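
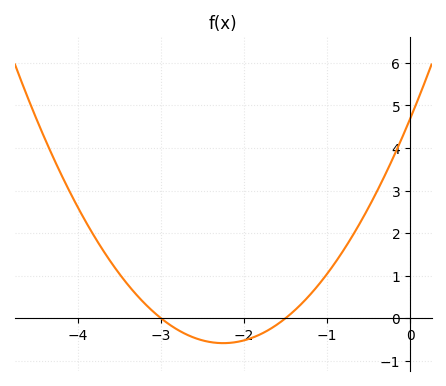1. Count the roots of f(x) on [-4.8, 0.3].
2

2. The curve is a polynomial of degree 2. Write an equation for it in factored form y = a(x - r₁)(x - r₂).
y = 1.04(x + 3)(x + 1.5)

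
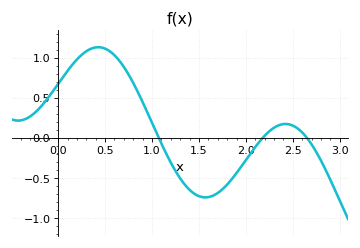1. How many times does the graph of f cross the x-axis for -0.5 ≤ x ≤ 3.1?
3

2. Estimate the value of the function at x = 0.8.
0.7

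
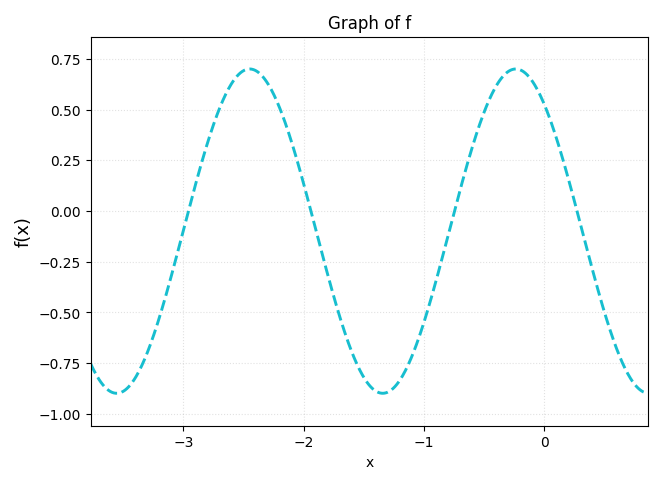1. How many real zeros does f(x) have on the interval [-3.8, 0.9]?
4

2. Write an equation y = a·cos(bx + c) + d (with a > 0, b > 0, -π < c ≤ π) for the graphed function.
y = 0.8cos(2.8x + 0.67) - 0.1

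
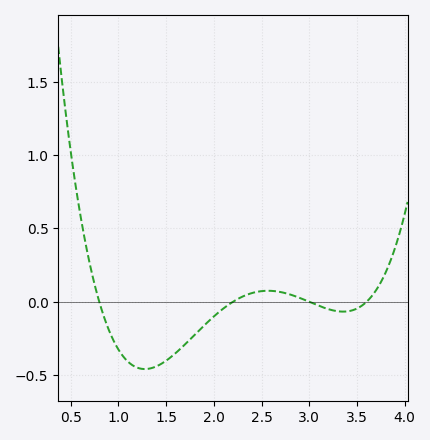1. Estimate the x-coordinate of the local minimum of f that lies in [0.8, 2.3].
1.3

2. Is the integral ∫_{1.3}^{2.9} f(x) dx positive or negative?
negative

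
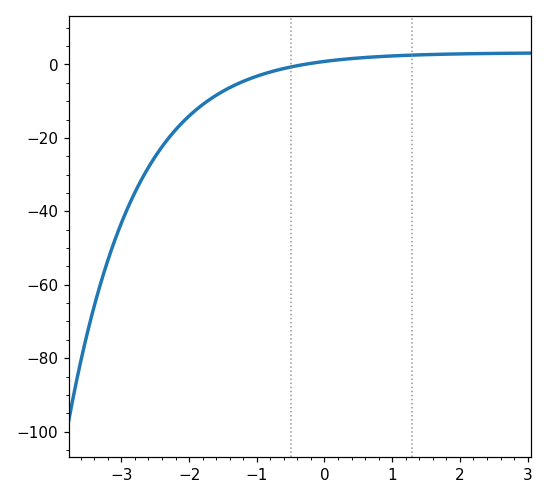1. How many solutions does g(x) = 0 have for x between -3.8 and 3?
1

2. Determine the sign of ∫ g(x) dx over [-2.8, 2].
negative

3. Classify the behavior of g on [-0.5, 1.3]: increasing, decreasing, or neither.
increasing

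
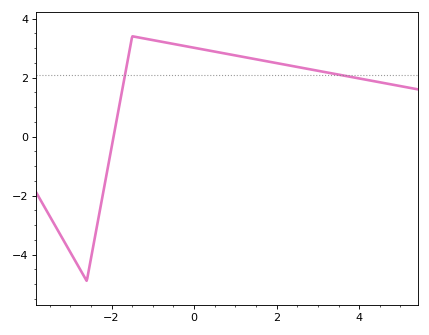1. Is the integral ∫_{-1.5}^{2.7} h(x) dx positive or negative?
positive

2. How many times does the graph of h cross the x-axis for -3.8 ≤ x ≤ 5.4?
1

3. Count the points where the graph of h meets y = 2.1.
2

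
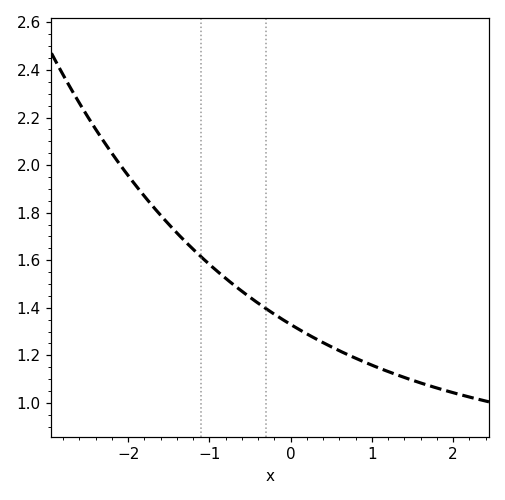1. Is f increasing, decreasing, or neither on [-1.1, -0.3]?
decreasing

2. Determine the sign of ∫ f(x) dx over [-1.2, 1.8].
positive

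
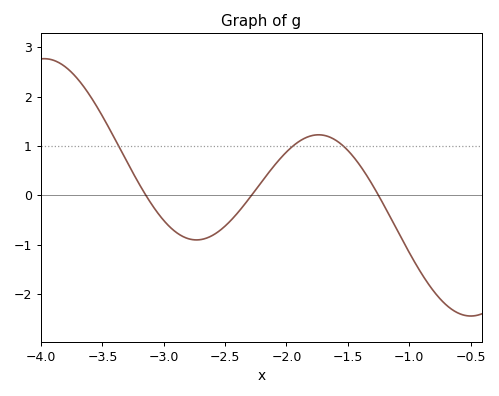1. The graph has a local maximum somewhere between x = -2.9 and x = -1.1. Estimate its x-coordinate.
-1.75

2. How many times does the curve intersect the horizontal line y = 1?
3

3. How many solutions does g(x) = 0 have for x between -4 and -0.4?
3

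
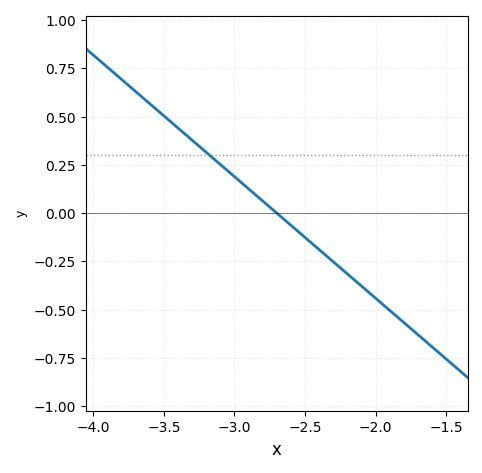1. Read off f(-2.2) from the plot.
-0.32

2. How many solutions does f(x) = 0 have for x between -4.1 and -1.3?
1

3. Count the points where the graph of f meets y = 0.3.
1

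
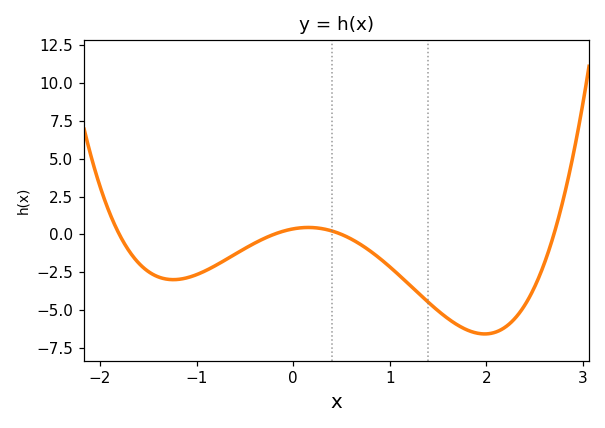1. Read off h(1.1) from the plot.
-2.5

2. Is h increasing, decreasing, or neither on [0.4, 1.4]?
decreasing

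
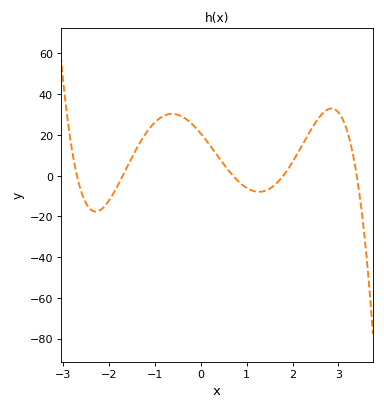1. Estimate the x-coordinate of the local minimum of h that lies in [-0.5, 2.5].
1.27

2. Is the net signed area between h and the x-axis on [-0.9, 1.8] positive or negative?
positive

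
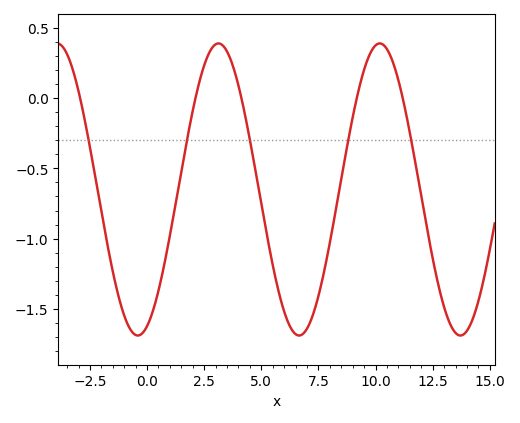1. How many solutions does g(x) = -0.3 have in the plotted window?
5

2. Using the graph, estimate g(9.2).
0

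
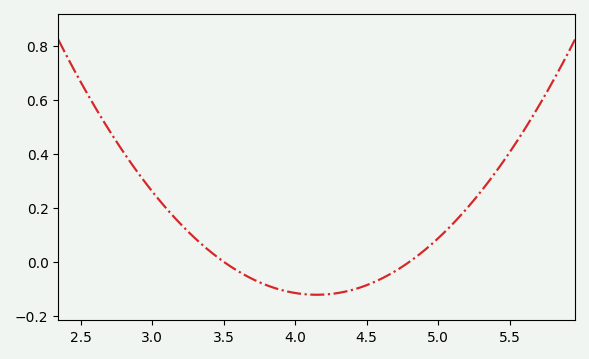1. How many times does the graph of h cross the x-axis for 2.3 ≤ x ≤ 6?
2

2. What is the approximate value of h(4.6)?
-0.06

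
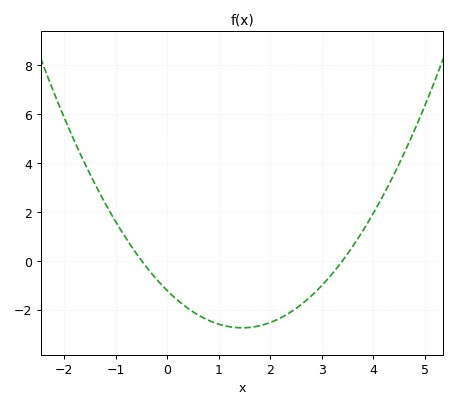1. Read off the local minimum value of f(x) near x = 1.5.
-2.74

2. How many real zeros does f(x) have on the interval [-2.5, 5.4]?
2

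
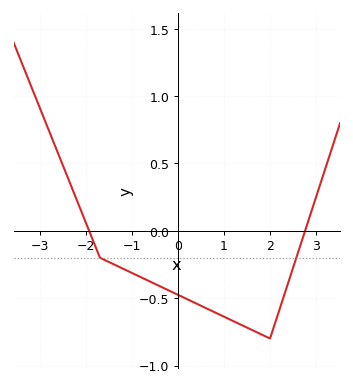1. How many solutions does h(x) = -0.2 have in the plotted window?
2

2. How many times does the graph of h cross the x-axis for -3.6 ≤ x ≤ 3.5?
2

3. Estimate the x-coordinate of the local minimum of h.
2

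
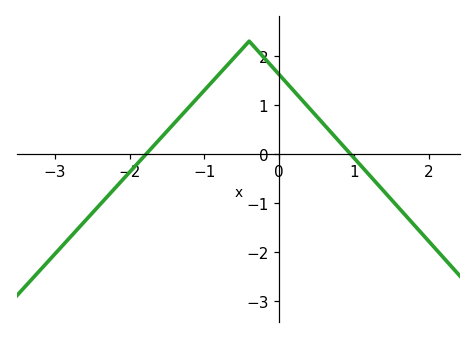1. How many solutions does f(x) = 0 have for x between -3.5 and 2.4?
2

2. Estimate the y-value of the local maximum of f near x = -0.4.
2.3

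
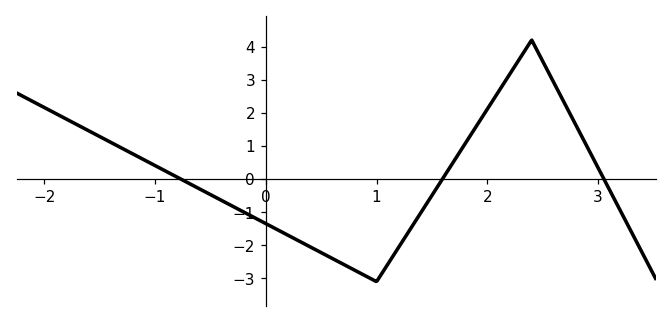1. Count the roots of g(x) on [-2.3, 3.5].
3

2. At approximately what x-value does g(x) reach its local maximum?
2.4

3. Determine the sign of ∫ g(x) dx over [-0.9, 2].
negative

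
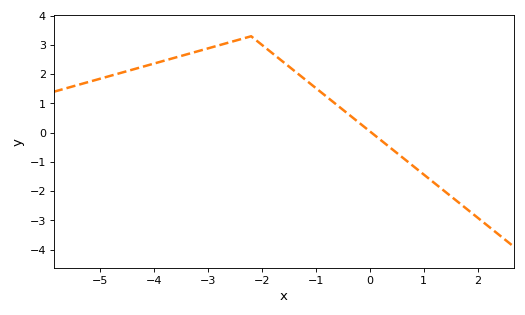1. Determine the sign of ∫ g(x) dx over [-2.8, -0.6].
positive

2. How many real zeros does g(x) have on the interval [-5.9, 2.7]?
1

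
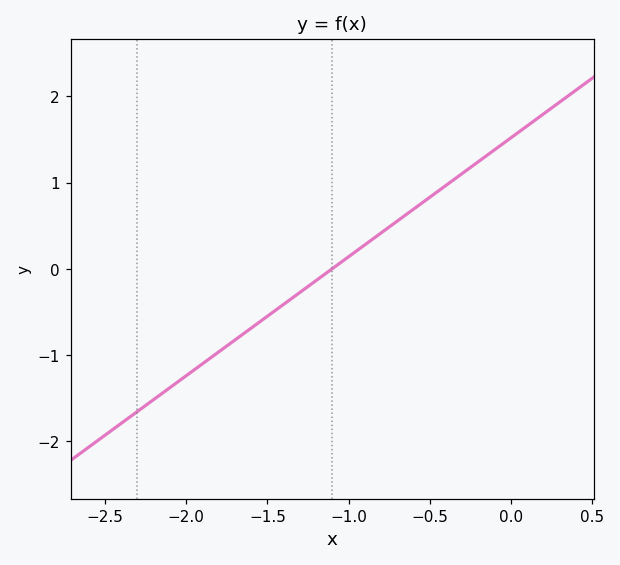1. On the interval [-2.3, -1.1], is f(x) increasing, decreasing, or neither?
increasing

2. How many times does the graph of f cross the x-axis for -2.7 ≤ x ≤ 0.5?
1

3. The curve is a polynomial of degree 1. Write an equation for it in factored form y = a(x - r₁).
y = 1.38(x + 1.1)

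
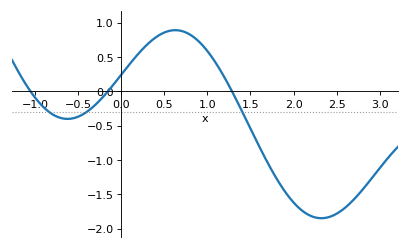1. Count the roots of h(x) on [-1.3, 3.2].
3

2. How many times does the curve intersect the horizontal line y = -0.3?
3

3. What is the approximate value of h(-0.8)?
-0.35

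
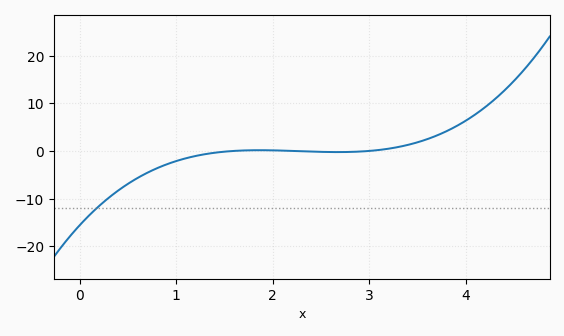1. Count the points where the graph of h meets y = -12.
1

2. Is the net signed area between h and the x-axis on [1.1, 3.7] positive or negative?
positive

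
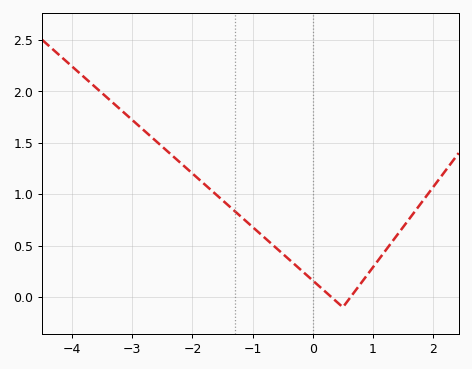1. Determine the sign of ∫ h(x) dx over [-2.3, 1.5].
positive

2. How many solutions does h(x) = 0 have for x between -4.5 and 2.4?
2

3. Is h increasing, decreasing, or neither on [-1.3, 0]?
decreasing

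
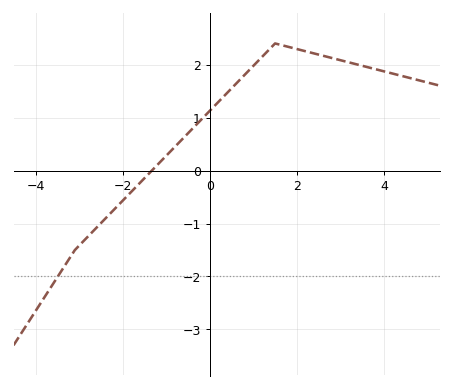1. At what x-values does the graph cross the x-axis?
-1.4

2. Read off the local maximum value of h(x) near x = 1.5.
2.4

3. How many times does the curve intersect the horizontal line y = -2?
1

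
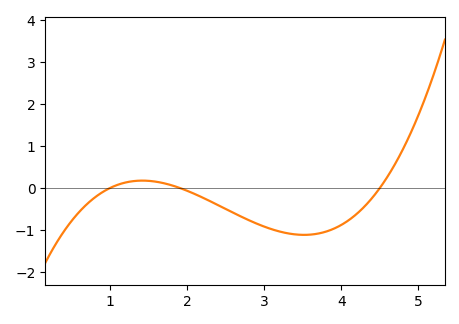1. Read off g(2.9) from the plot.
-0.9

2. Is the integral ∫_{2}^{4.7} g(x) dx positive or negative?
negative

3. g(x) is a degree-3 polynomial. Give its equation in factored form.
y = 0.28(x - 1)(x - 1.9)(x - 4.5)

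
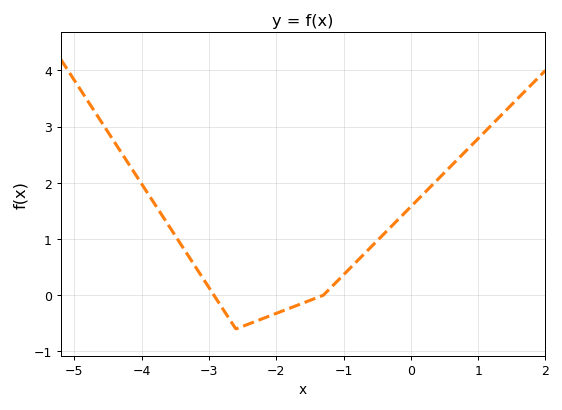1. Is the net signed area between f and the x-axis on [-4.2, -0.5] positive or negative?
positive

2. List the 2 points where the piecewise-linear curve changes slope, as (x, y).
(-2.6, -0.6); (-1.3, 0)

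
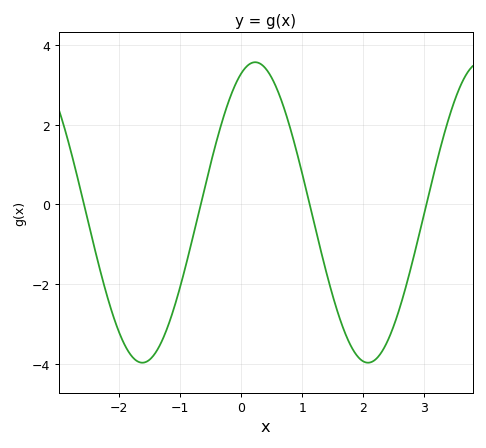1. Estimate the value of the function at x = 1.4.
-1.8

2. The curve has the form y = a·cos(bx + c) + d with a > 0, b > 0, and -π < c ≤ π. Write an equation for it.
y = 3.77cos(1.7x - 0.39) - 0.2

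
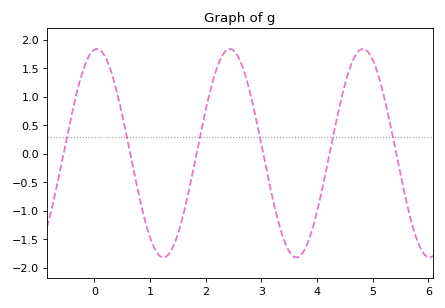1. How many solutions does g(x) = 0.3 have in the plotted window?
6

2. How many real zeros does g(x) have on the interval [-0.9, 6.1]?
6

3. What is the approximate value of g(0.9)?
-1.15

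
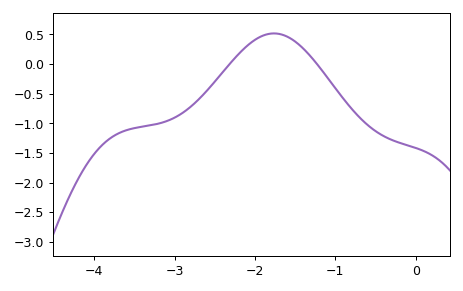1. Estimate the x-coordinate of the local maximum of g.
-1.8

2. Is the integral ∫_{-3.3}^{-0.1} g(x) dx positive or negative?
negative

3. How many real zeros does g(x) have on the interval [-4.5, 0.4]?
2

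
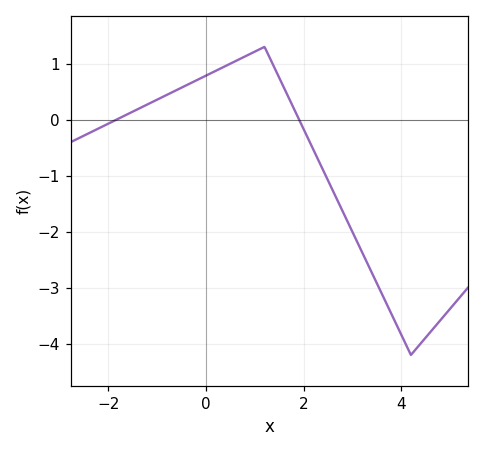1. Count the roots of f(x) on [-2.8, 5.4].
2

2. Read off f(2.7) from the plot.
-1.45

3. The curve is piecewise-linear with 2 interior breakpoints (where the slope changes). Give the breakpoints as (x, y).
(1.2, 1.3); (4.2, -4.2)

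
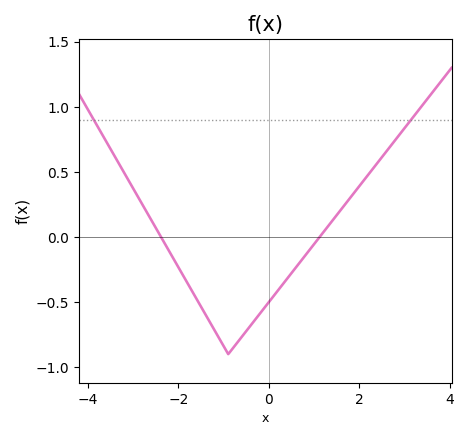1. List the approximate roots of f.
-2.39, 1.12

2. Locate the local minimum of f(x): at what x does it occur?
-0.898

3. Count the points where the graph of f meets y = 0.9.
2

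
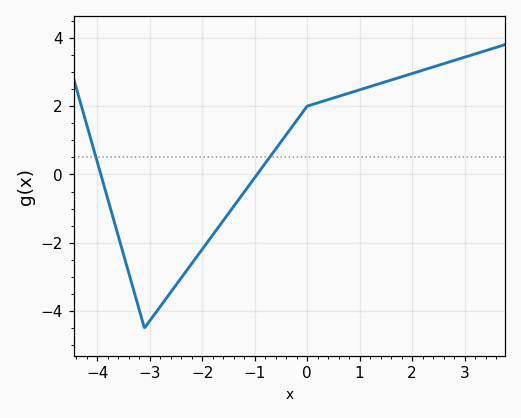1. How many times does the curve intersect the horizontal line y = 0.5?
2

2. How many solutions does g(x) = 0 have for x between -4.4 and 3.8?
2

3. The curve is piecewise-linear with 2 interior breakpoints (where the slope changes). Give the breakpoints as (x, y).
(-3.1, -4.5); (0, 2)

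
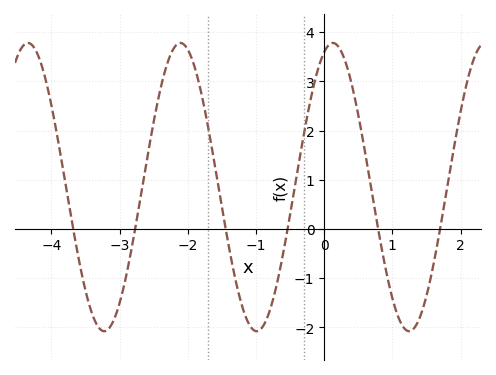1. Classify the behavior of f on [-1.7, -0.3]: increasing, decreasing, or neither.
neither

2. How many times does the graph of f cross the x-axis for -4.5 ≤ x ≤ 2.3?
6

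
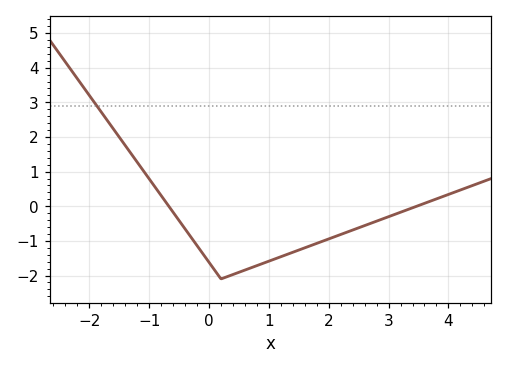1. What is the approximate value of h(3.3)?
-0.11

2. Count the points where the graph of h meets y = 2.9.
1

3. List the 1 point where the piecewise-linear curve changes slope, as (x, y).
(0.2, -2.1)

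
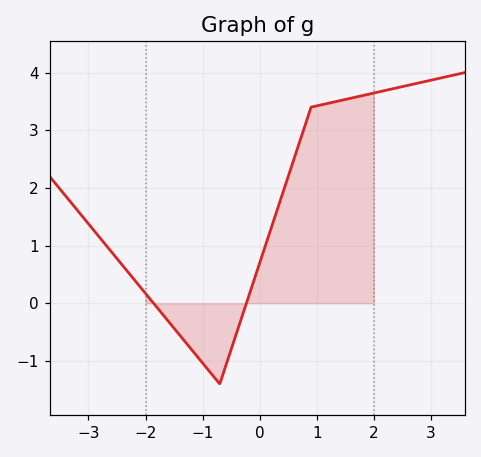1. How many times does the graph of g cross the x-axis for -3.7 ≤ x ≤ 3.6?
2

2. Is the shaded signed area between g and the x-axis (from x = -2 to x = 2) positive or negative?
positive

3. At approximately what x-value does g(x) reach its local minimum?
-0.701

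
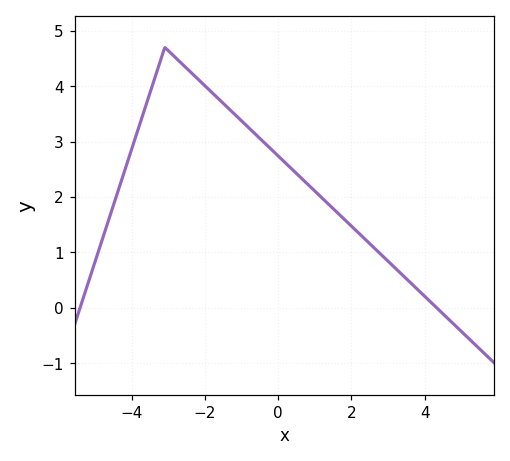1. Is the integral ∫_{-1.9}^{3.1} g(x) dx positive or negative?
positive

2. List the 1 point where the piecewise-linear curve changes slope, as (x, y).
(-3.1, 4.7)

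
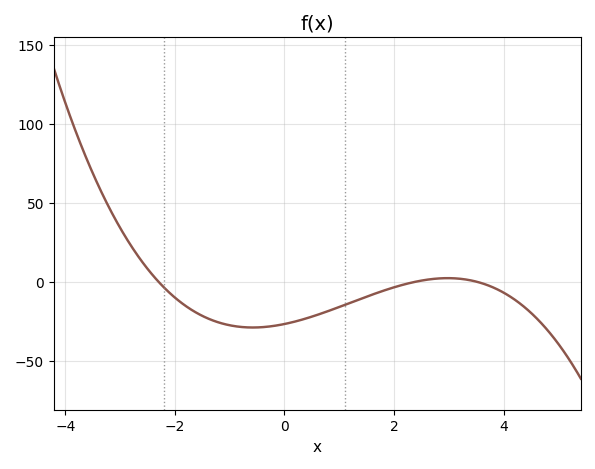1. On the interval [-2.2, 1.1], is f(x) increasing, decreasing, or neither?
neither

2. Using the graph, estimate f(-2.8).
25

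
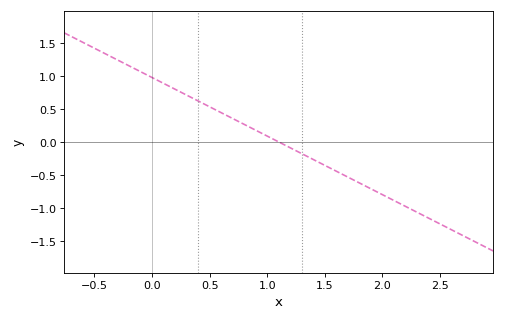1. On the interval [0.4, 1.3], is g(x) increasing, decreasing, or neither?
decreasing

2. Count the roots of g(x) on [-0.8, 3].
1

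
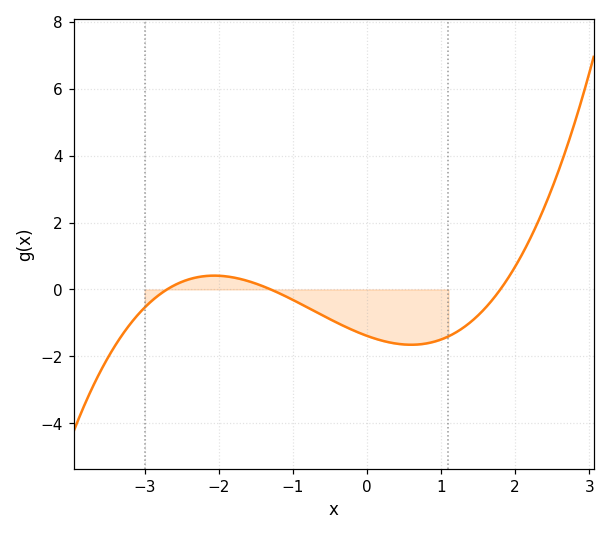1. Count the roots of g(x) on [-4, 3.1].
3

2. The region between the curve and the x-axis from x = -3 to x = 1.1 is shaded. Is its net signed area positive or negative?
negative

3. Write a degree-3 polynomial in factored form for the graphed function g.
y = 0.22(x + 2.7)(x + 1.3)(x - 1.8)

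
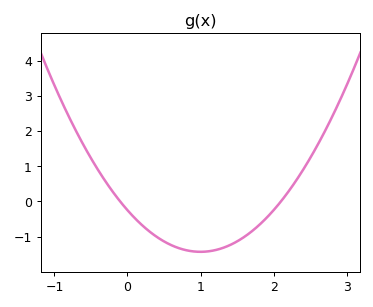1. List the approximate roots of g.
-0.1, 2.1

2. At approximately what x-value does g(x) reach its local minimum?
1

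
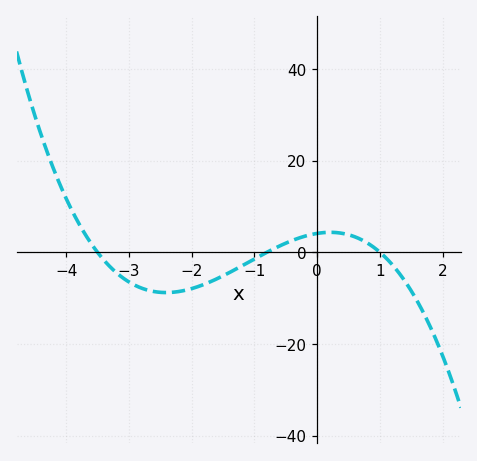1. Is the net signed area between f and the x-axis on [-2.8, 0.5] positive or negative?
negative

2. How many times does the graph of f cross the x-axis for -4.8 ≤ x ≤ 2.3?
3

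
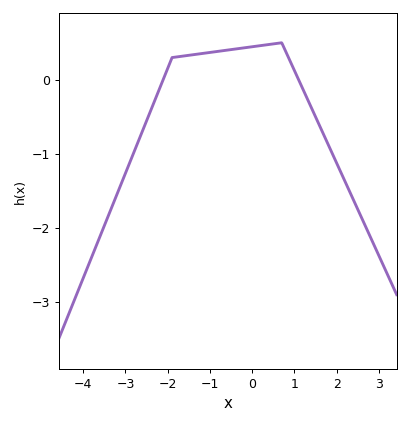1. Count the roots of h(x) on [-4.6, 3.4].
2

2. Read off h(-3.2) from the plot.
-1.5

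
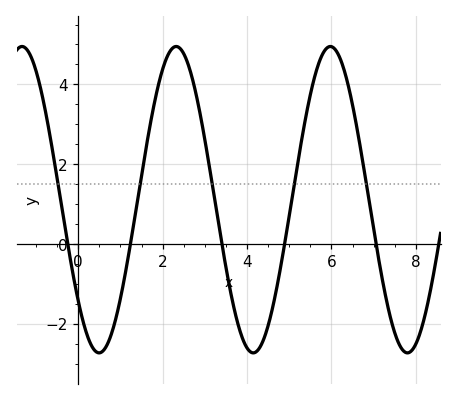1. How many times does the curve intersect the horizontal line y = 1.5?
5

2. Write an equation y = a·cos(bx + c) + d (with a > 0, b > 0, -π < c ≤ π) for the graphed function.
y = 3.84cos(1.7x + 2.3) + 1.11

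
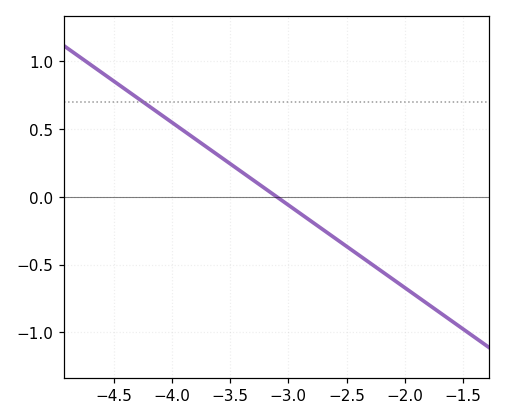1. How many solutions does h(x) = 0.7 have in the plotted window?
1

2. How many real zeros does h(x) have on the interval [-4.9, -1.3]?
1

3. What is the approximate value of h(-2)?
-0.65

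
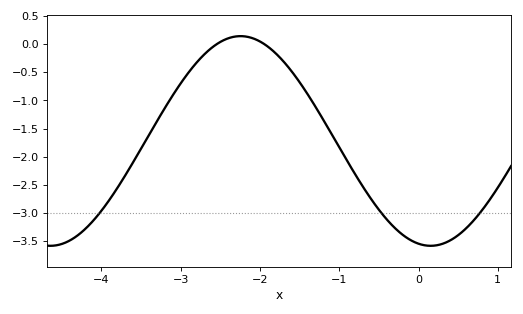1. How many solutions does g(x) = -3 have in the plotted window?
3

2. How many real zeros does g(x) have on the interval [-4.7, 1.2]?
2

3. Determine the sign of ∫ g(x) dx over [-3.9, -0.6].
negative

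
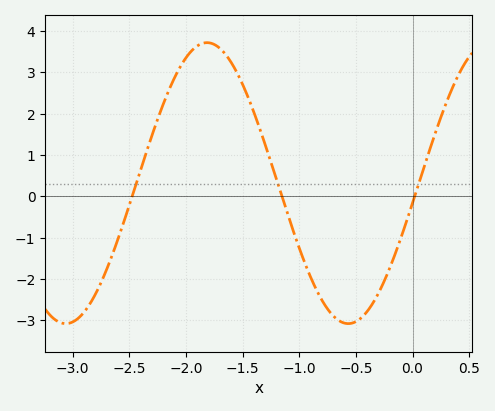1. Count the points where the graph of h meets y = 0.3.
3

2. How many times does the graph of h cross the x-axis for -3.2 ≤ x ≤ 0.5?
3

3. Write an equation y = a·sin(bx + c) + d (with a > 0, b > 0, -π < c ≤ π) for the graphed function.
y = 3.4sin(2.5x - 0.14) + 0.32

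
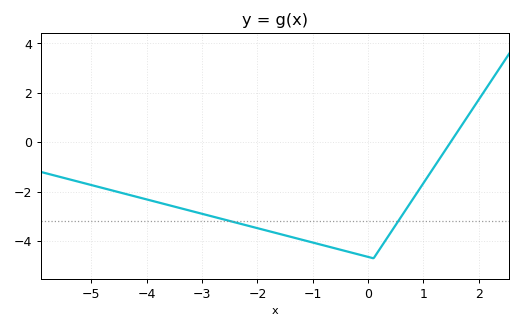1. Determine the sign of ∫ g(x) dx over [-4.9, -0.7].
negative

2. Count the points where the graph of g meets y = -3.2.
2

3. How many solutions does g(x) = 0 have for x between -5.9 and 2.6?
1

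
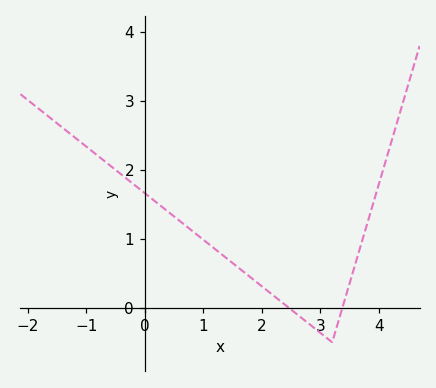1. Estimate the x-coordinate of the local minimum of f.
3.2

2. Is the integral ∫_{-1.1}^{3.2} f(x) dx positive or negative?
positive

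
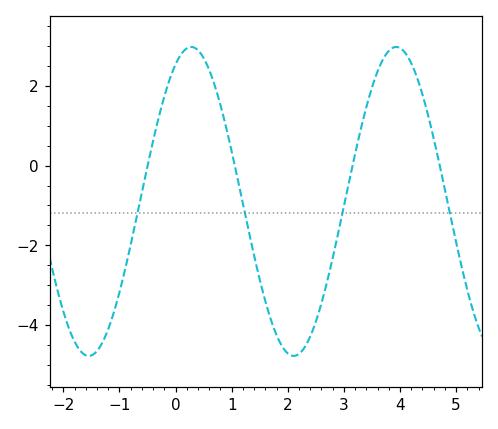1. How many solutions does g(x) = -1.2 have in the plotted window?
4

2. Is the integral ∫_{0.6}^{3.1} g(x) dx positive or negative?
negative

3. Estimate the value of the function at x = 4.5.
1.2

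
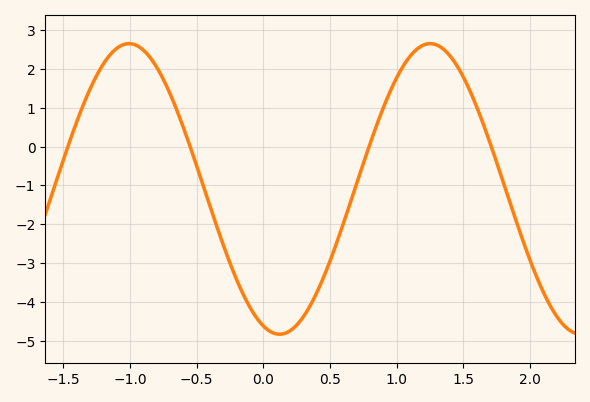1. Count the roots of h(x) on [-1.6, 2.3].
4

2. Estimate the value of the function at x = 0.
-4.62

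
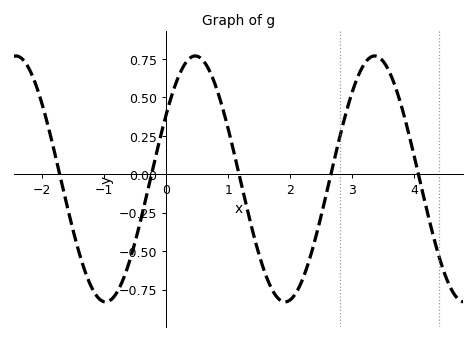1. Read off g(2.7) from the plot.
0.071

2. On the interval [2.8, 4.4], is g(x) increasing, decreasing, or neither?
neither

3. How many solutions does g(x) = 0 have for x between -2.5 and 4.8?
5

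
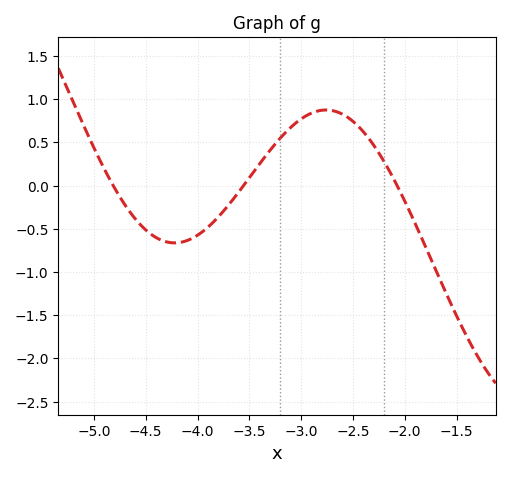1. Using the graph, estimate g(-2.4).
0.623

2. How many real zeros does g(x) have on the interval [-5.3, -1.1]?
3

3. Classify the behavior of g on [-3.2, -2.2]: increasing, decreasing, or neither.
neither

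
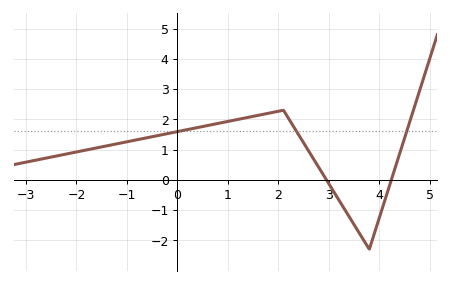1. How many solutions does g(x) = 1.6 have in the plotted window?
3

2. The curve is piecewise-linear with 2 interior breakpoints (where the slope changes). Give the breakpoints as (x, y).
(2.1, 2.3); (3.8, -2.3)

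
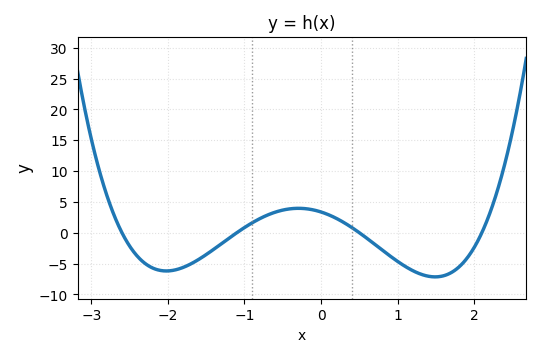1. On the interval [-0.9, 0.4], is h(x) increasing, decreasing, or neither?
neither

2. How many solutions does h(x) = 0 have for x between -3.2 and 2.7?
4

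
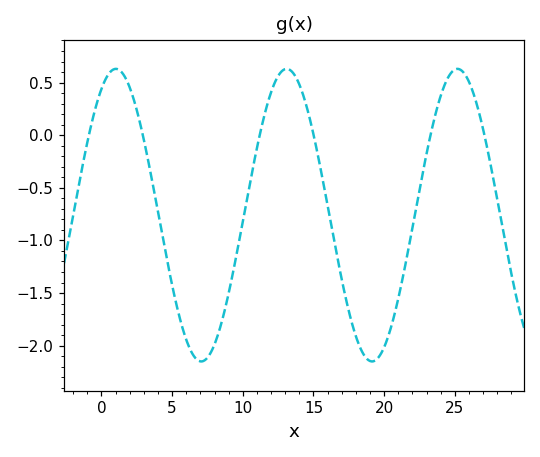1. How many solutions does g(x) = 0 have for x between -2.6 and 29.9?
6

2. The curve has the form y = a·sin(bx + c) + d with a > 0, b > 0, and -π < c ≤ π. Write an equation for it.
y = 1.39sin(0.52x + 1) - 0.76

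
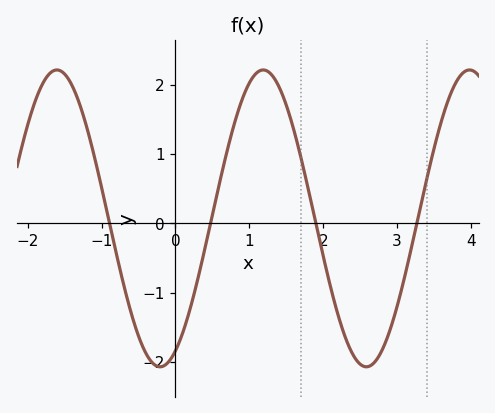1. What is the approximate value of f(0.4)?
-0.358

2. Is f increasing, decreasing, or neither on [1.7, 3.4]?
neither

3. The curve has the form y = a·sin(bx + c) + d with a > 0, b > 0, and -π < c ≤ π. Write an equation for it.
y = 2.14sin(2.25x - 1.1) + 0.07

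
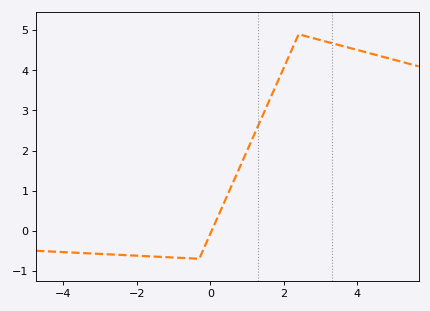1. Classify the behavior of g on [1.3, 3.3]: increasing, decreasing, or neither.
neither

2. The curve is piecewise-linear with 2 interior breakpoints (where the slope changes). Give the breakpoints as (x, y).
(-0.3, -0.7); (2.4, 4.9)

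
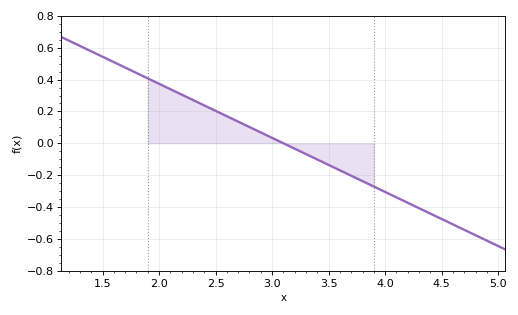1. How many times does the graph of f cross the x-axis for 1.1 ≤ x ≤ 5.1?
1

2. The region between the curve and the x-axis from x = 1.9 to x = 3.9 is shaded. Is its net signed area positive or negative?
positive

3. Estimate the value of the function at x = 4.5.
-0.476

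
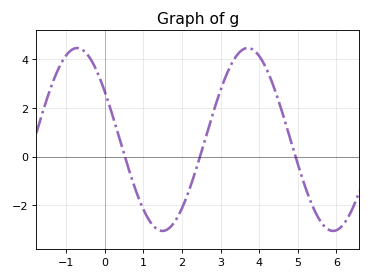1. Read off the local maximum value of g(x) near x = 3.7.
4.46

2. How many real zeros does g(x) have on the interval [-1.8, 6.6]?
3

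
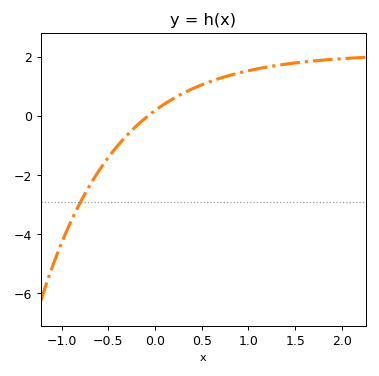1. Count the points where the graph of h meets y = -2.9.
1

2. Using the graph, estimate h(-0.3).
-0.636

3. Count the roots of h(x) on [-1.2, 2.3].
1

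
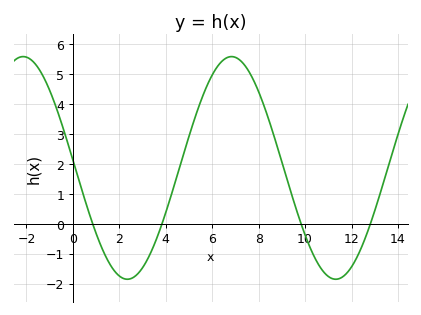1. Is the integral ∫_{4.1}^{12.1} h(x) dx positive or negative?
positive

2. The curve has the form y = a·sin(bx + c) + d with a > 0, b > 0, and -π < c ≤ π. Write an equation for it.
y = 3.72sin(0.7x + 3.1) + 1.87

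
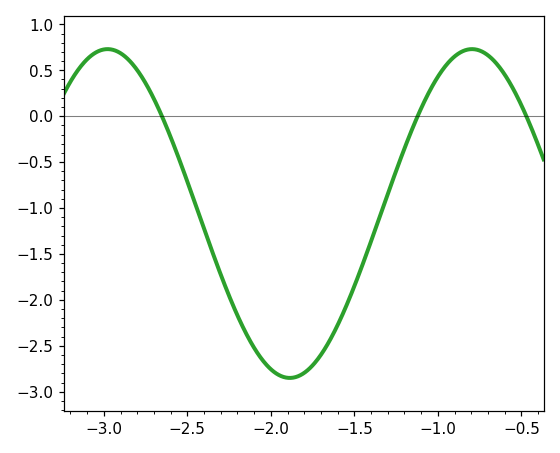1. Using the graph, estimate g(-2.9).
0.7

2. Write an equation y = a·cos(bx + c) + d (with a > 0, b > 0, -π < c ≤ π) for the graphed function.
y = 1.79cos(2.9x + 2.3) - 1.06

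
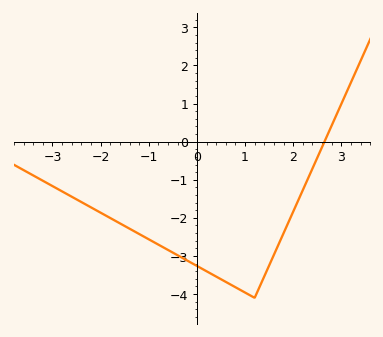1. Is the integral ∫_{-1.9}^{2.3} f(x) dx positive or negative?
negative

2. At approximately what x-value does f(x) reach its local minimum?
1.2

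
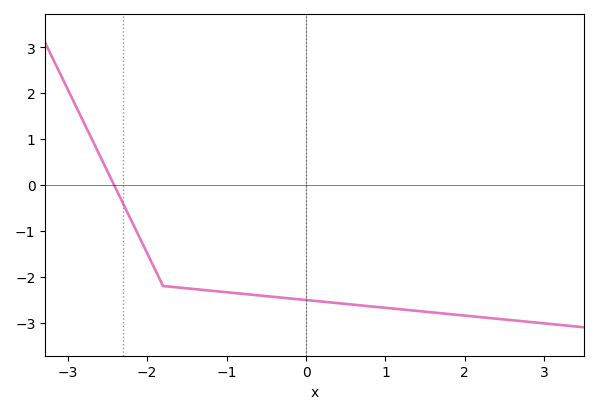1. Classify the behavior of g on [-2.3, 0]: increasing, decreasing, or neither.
decreasing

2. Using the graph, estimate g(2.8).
-2.98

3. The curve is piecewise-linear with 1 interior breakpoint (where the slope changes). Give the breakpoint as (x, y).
(-1.8, -2.2)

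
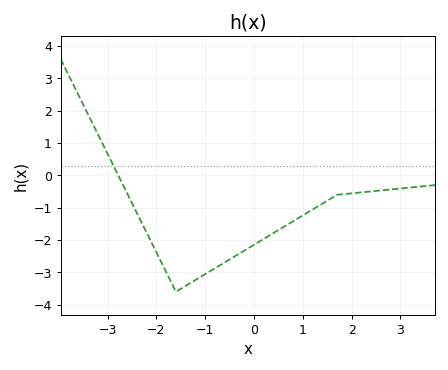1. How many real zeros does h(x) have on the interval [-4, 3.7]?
1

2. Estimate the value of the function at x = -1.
-3.05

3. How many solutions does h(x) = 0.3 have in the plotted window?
1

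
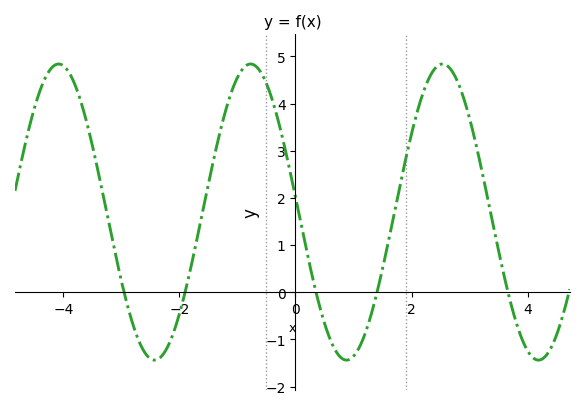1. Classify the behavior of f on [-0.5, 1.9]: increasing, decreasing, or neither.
neither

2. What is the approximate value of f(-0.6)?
4.7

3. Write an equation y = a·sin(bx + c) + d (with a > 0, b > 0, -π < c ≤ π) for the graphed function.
y = 3.14sin(1.9x + 3) + 1.7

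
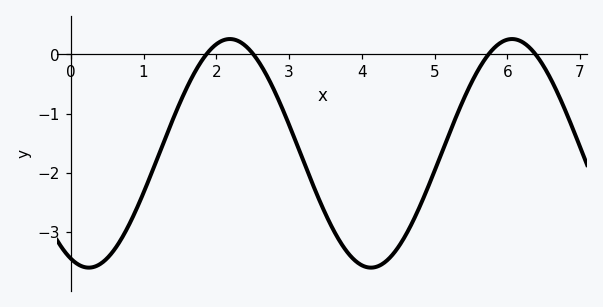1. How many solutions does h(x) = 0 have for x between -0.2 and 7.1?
4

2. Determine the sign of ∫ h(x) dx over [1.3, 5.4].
negative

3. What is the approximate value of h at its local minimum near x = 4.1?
-3.6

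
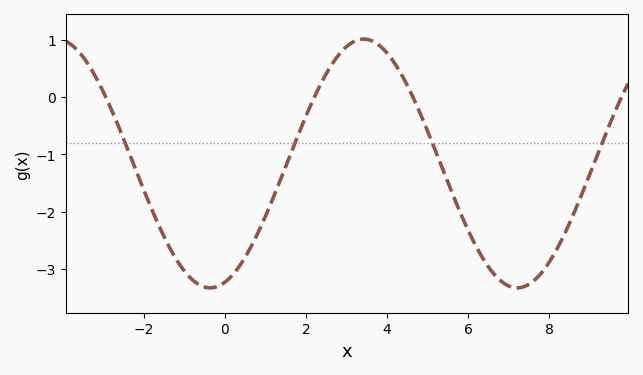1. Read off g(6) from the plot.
-2.3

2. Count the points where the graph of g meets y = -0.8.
4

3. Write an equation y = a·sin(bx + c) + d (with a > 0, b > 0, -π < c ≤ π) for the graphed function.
y = 2.17sin(0.83x - 1.3) - 1.16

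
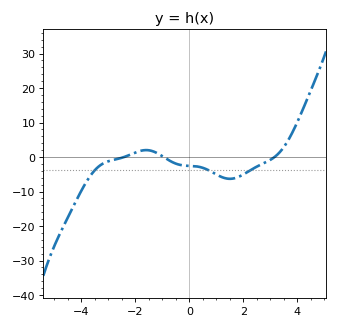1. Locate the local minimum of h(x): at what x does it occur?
1.5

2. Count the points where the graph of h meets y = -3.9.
3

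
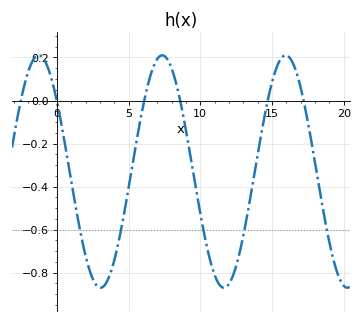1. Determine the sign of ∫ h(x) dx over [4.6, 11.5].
negative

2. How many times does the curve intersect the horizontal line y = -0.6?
5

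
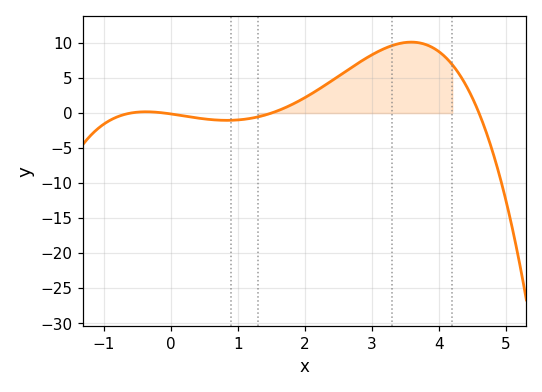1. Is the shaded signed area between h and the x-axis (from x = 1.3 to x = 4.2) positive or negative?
positive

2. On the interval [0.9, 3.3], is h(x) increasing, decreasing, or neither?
increasing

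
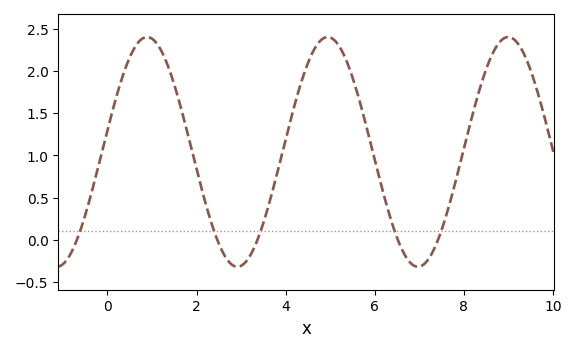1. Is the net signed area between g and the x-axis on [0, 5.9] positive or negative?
positive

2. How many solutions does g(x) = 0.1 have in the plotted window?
5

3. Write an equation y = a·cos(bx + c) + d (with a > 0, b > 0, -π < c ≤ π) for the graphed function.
y = 1.36cos(1.55x - 1.38) + 1.04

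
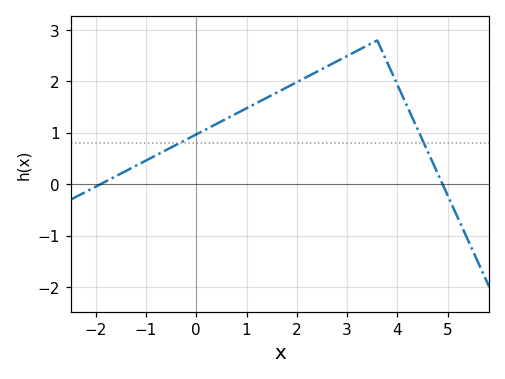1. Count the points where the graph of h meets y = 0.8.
2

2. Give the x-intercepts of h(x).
-2, 5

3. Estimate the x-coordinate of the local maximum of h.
3.6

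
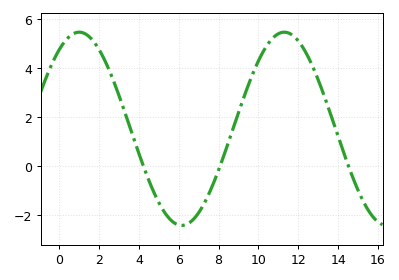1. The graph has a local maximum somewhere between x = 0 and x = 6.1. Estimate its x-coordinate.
1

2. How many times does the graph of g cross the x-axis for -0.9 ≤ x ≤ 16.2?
3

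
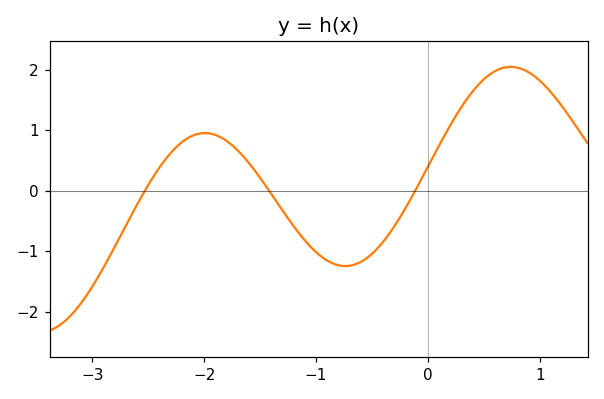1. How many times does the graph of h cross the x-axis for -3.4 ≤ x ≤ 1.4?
3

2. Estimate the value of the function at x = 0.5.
1.8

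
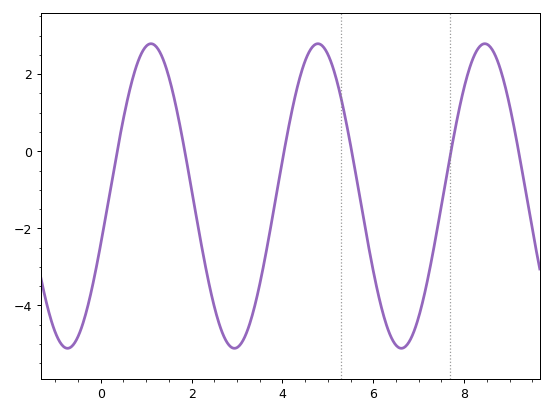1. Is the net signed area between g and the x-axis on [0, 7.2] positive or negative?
negative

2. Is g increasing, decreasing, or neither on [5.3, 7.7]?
neither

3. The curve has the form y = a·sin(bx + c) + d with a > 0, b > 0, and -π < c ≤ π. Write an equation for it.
y = 3.95sin(1.7x - 0.32) - 1.16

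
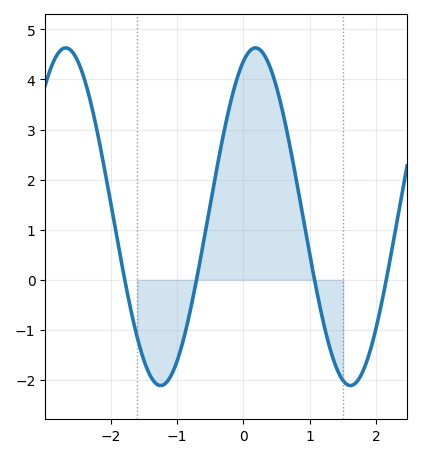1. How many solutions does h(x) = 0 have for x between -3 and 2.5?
4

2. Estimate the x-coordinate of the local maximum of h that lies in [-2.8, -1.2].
-2.7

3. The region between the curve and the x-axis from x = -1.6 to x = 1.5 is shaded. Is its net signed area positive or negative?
positive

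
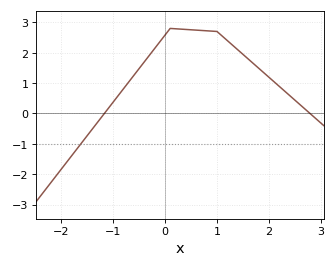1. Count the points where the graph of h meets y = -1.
1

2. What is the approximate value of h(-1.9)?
-1.6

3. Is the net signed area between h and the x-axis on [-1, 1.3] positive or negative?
positive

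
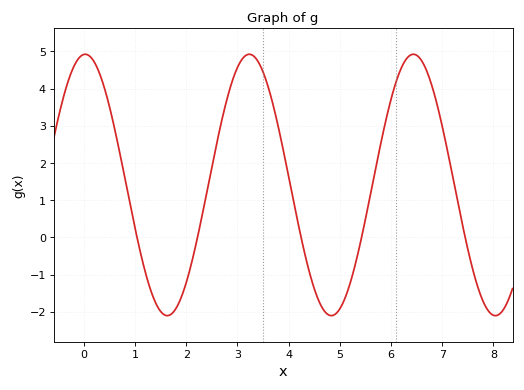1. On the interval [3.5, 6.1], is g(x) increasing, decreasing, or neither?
neither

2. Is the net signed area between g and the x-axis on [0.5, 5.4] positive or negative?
positive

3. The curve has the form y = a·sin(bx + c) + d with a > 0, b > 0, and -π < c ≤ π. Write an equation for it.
y = 3.51sin(1.96x + 1.52) + 1.41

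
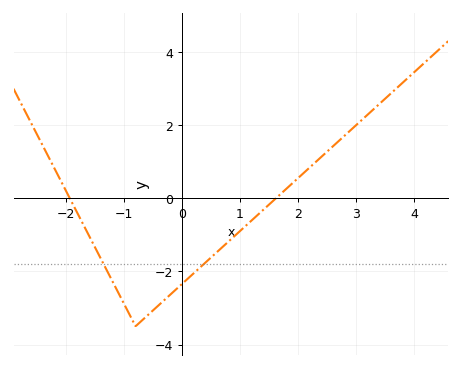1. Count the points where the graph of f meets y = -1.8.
2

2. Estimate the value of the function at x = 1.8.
0.2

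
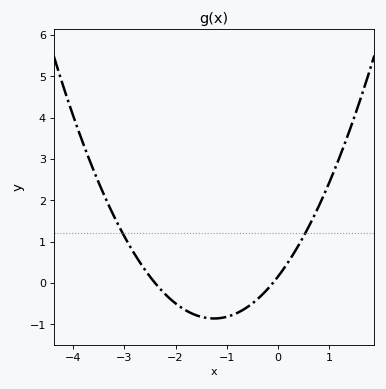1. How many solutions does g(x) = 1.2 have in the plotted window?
2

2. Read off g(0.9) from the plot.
2.1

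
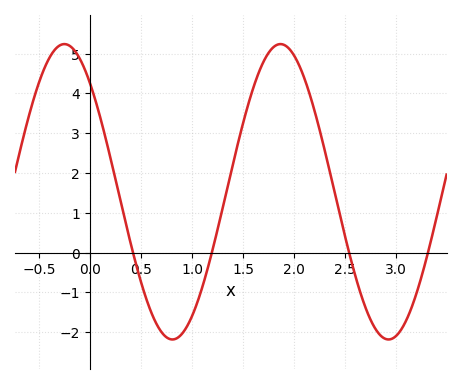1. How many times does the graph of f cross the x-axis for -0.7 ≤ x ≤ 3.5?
4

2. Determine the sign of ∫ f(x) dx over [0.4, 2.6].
positive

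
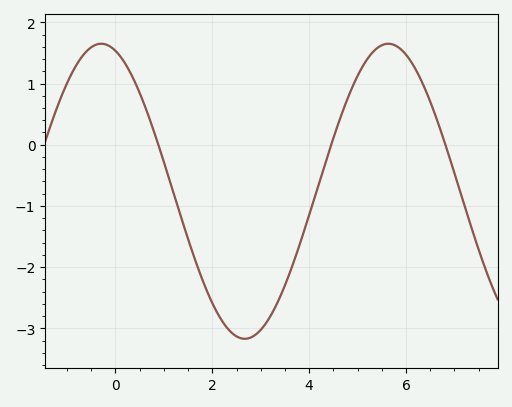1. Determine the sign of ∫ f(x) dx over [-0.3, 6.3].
negative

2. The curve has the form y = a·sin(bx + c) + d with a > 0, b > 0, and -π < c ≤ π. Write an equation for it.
y = 2.41sin(1.06x + 1.88) - 0.76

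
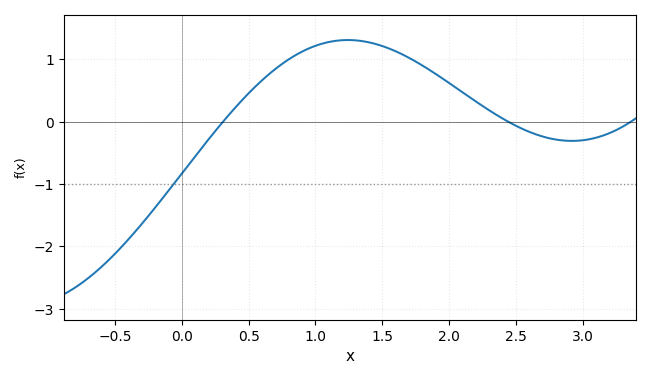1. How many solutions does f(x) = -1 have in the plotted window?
1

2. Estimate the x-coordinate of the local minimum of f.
2.9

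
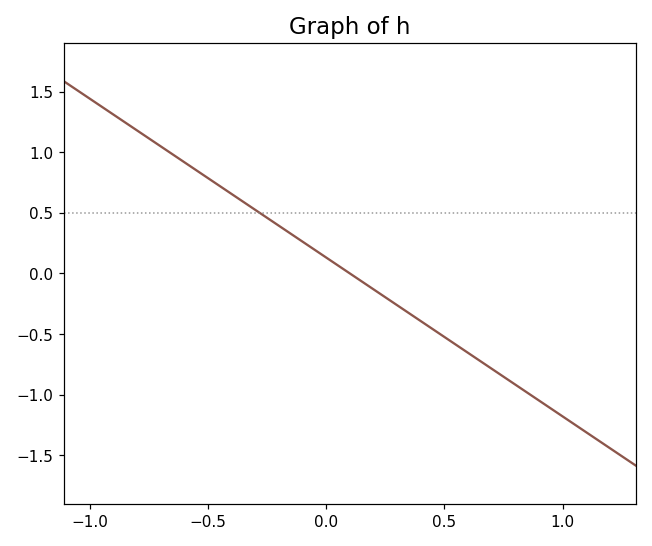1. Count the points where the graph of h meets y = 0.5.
1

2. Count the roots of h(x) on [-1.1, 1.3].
1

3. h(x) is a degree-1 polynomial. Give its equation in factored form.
y = -1.31(x - 0.1)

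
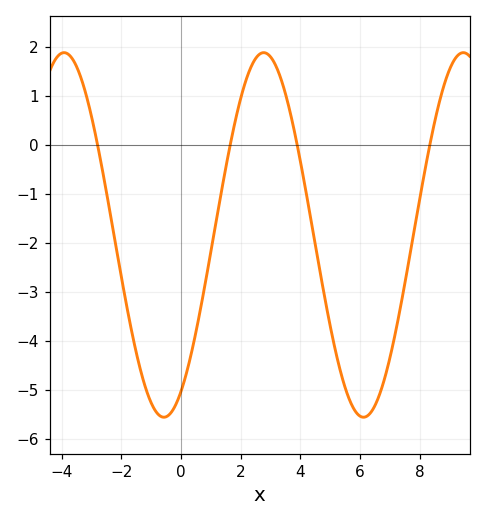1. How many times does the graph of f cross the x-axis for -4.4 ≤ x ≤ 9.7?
4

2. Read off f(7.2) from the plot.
-3.77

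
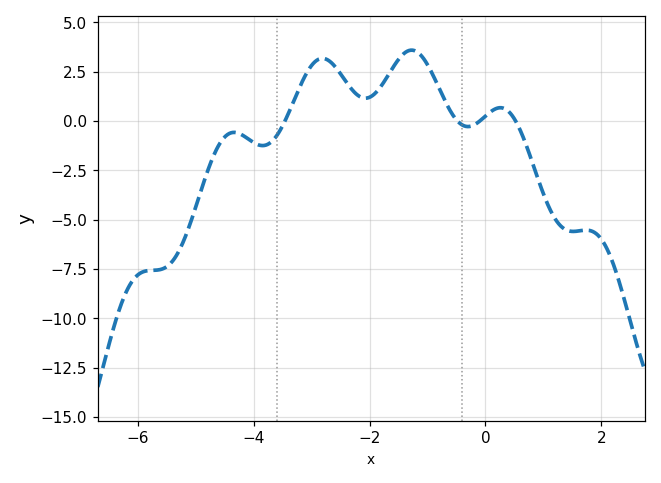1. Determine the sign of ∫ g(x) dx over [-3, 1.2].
positive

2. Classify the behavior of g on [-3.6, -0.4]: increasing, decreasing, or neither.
neither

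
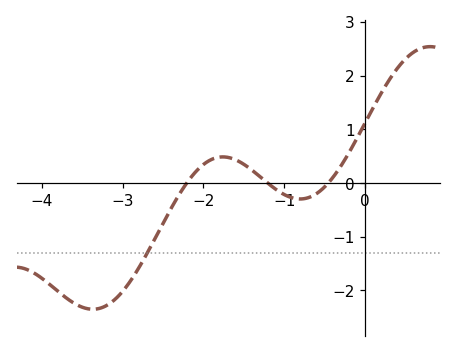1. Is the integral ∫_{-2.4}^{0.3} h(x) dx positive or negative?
positive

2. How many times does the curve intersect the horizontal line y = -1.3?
1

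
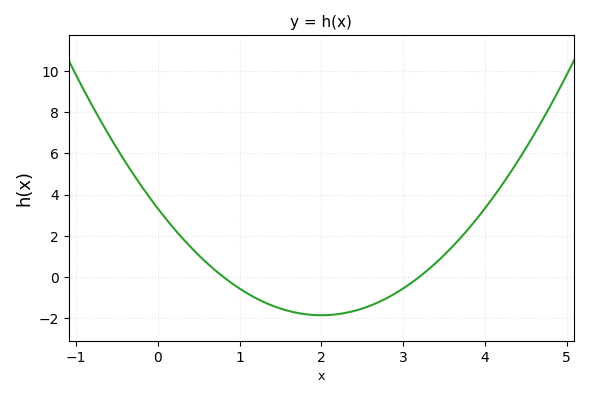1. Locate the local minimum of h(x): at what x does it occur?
2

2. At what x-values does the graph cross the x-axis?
0.8, 3.2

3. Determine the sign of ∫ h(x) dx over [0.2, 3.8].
negative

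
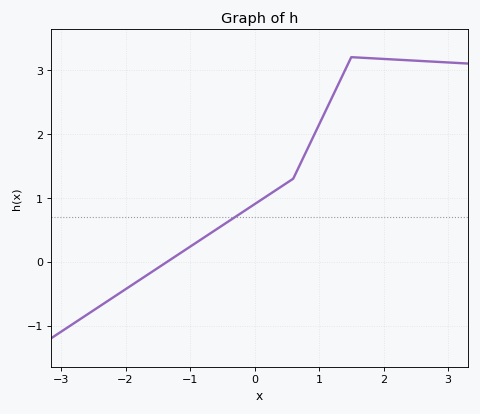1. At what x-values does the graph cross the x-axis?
-1.4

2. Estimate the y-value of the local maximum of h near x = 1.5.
3.2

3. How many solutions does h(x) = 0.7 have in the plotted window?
1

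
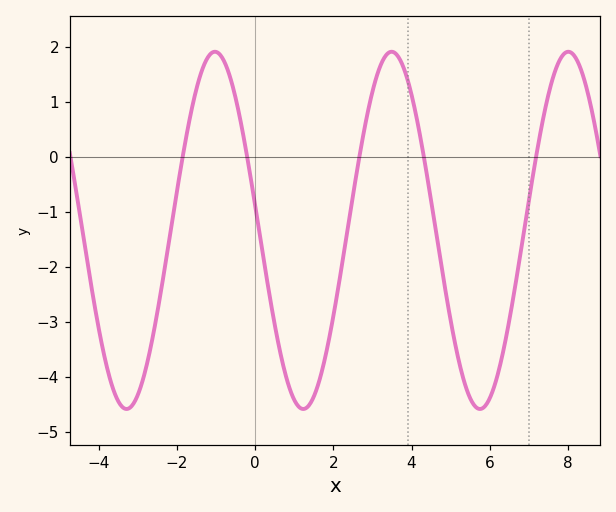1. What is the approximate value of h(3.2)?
1.65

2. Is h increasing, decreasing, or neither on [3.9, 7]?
neither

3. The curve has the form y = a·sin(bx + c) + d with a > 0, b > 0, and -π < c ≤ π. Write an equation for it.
y = 3.25sin(1.39x + 3) - 1.34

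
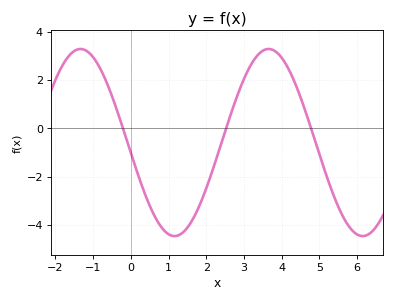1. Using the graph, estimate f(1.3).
-4.4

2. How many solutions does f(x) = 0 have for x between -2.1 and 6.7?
3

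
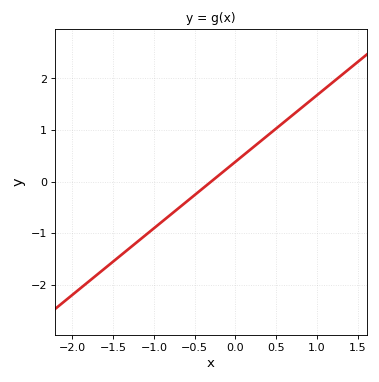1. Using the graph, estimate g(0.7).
1.3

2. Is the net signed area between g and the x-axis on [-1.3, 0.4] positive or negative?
negative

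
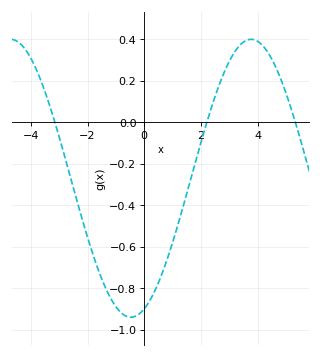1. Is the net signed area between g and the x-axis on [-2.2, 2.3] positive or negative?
negative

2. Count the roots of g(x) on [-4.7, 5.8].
3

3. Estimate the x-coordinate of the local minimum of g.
-0.4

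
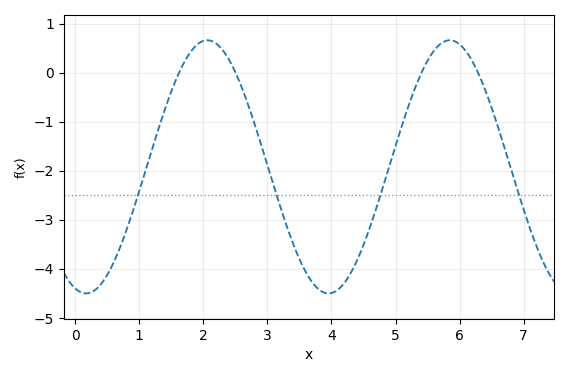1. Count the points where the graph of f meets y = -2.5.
4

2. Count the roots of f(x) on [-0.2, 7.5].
4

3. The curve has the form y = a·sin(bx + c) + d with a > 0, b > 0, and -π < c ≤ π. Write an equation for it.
y = 2.58sin(1.7x - 1.9) - 1.92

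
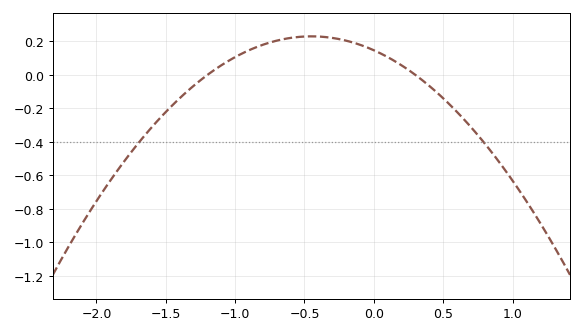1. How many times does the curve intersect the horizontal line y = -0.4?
2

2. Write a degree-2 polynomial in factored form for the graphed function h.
y = -0.41(x + 1.2)(x - 0.3)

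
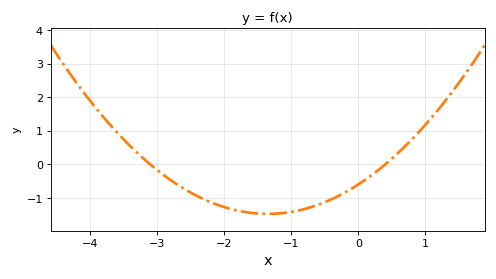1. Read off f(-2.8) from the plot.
-0.461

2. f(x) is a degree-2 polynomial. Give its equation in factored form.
y = 0.48(x + 3.1)(x - 0.4)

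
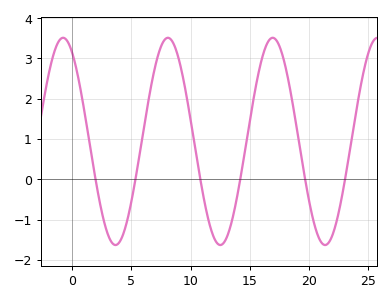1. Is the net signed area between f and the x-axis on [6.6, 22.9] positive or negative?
positive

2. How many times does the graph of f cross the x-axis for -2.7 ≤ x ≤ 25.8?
6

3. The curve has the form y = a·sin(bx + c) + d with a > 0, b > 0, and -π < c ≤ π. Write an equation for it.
y = 2.57sin(0.71x + 2.1) + 0.94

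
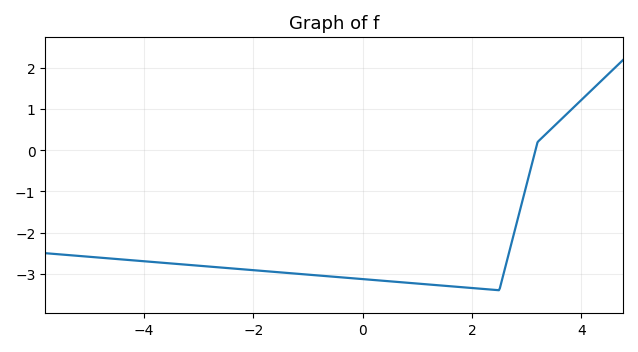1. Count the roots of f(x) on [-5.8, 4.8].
1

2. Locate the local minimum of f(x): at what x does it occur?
2.5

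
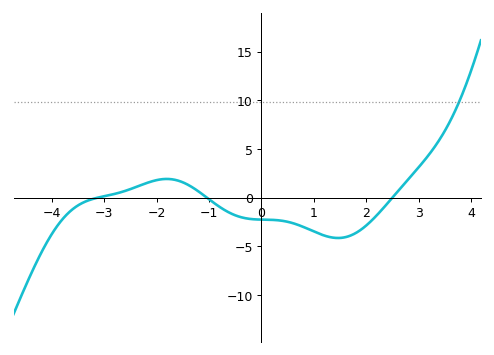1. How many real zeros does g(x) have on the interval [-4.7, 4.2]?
3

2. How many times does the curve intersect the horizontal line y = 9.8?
1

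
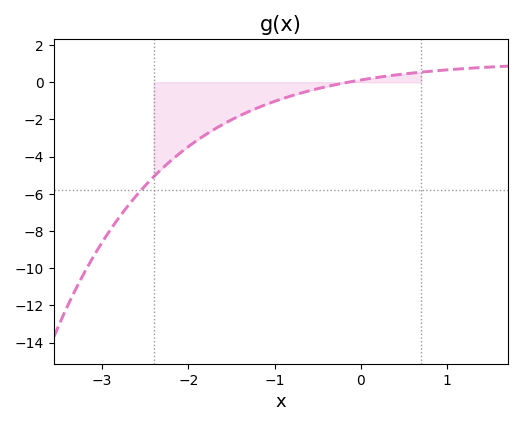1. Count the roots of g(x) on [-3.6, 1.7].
1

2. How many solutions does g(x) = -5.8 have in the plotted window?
1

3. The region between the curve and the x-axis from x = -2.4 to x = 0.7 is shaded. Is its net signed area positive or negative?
negative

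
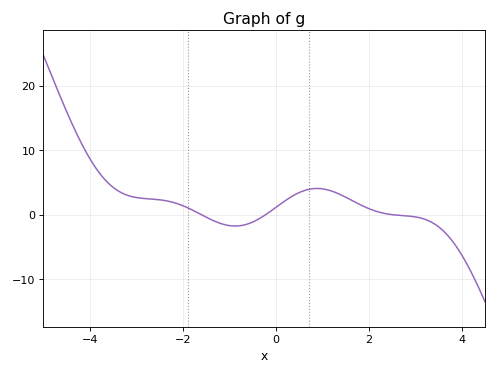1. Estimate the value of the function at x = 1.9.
1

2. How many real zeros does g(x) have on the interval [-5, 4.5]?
3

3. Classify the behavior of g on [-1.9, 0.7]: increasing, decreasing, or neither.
neither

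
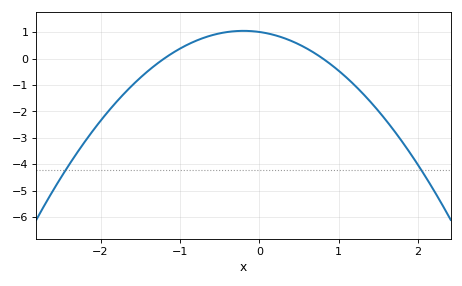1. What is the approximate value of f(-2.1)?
-2.7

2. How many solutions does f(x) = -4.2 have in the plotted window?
2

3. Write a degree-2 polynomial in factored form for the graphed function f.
y = -1.05(x + 1.2)(x - 0.8)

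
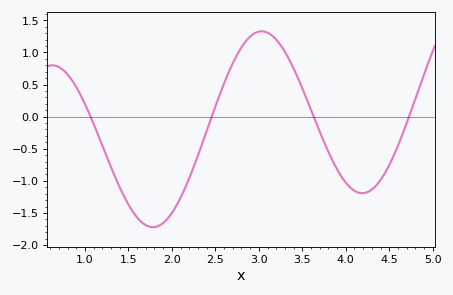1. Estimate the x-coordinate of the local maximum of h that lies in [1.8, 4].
3.03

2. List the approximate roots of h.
1.07, 2.46, 3.63, 4.73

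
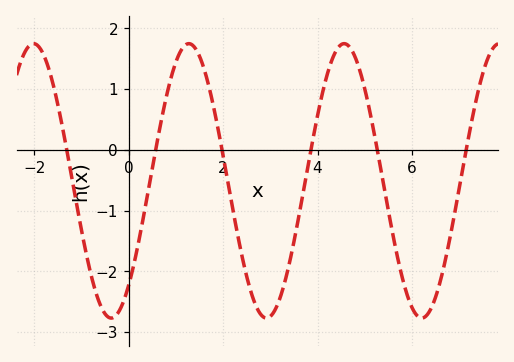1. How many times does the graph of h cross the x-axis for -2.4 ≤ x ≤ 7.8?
6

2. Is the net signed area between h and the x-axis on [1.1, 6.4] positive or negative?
negative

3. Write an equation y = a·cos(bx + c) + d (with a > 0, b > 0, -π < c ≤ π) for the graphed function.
y = 2.26cos(1.9x - 2.4) - 0.51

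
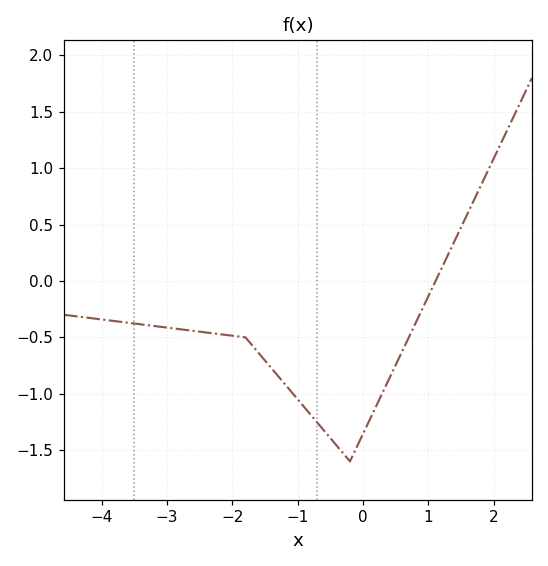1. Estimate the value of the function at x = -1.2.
-0.9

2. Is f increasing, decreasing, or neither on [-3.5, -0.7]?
decreasing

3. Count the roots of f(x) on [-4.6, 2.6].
1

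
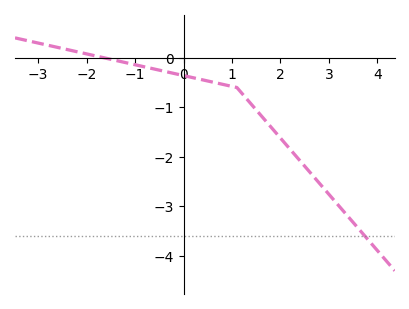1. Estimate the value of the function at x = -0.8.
-0.2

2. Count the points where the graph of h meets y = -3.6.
1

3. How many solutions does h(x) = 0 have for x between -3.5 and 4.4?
1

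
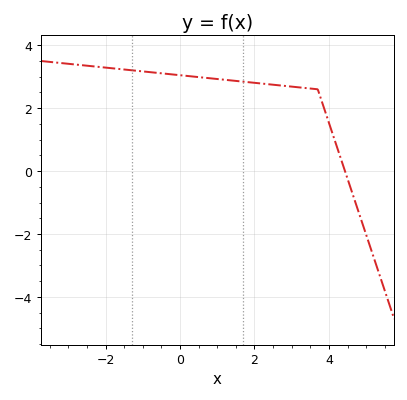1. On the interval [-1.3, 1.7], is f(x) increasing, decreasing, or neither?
decreasing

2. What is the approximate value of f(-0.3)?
3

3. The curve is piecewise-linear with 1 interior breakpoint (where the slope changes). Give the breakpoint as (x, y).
(3.7, 2.6)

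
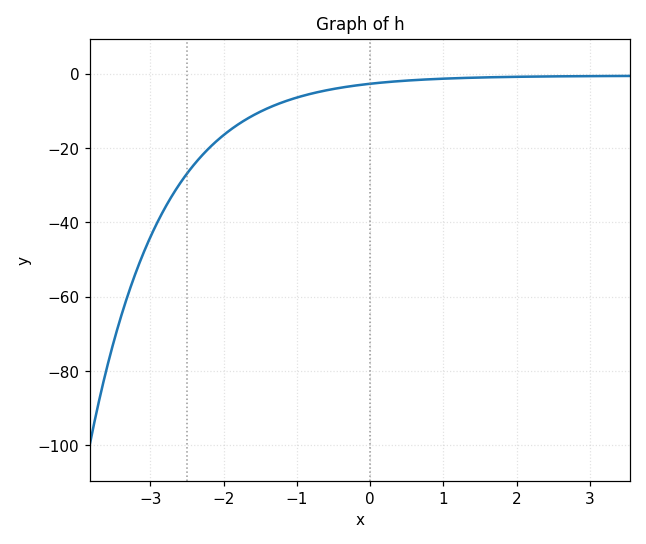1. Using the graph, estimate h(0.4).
-2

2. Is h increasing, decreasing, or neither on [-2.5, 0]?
increasing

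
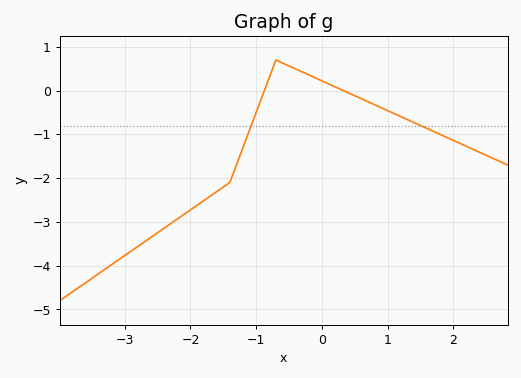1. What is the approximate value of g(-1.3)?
-1.7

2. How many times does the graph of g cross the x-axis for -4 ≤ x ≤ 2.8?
2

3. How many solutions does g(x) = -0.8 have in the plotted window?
2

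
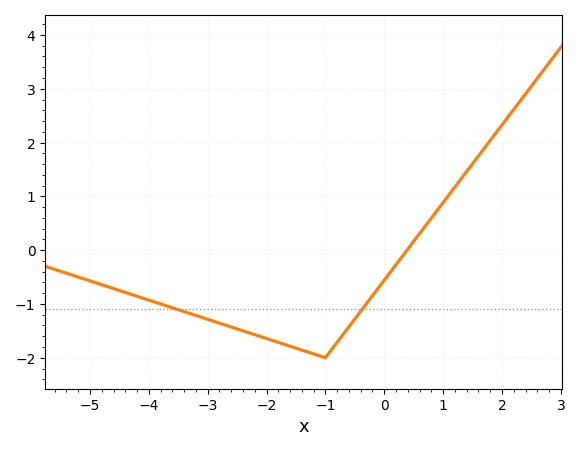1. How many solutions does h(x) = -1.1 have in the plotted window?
2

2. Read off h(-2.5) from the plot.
-1.5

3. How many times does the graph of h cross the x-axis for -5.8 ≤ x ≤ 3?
1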